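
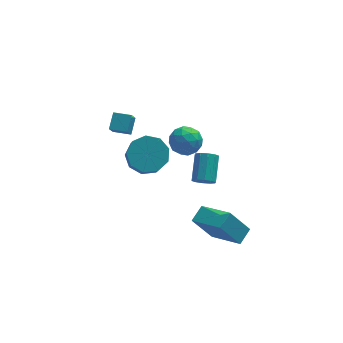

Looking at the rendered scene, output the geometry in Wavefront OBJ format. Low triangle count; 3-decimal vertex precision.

v 0.702 0.175 -0.955
v 1.578 -0.227 -1.259
v 1.553 -1.076 -0.21
v 0.678 -0.675 0.095
v 1.697 0.301 -0.829
v 1.672 -0.548 0.22
v 1.35 0.769 -0.458
v 1.325 -0.08 0.591
v 0.701 0.96 -0.319
v 0.676 0.111 0.73
v 0.052 0.783 -0.478
v 0.027 -0.067 0.571
v -0.292 0.321 -0.86
v -0.317 -0.528 0.19
v -0.171 -0.209 -1.286
v -0.196 -1.058 -0.237
v 0.359 -0.56 -1.557
v 0.334 -1.409 -0.508
v 1.049 -0.567 -1.546
v 1.025 -1.416 -0.497
v 3.147 -1.487 -1.647
v 3.687 -1.497 -1.861
v 4.032 -0.323 -1.046
v 3.493 -0.313 -0.833
v 3.487 -1.29 -2.075
v 3.832 -0.116 -1.26
v 3.157 -1.158 -2.125
v 3.502 0.016 -1.31
v 2.824 -1.152 -1.993
v 3.169 0.022 -1.178
v 2.614 -1.273 -1.729
v 2.959 -0.1 -0.914
v 2.608 -1.477 -1.434
v 2.953 -0.303 -0.619
v 2.808 -1.684 -1.22
v 3.153 -0.51 -0.405
v 3.138 -1.816 -1.17
v 3.483 -0.642 -0.355
v 3.471 -1.822 -1.302
v 3.816 -0.648 -0.487
v 3.681 -1.7 -1.566
v 4.026 -0.527 -0.751
v -1.079 -0.419 2.065
v -0.782 0.272 2.594
v -0.859 0.013 1.378
v -0.561 0.704 1.908
v -0.279 -0.784 2.092
v 0.019 -0.093 2.622
v -0.058 -0.352 1.406
v 0.239 0.339 1.935
v 2.602 2.646 -2.07
v 3.081 2.162 -2.616
v 2.619 1.598 -1.124
v 3.098 1.114 -1.67
v 3.445 1.821 -1.295
v 3.435 2.469 -1.88
v 2.265 1.291 -1.86
v 2.255 1.939 -2.445
v 2.873 1.324 -2.486
v 3.602 1.652 -2.136
v 2.098 2.108 -1.604
v 2.827 2.436 -1.254
v 2.84 2.496 -2.426
v 2.86 1.264 -1.314
v 3.064 1.68 -1.094
v 3.346 1.395 -1.414
v 3.048 2.677 -1.993
v 3.329 2.392 -2.314
v 3.544 2.192 -1.538
v 2.371 1.368 -1.426
v 2.652 1.083 -1.747
v 2.354 2.365 -2.326
v 2.636 2.08 -2.646
v 2.156 1.568 -2.202
v 2.999 1.719 -2.67
v 3.009 1.103 -2.114
v 2.52 1.207 -2.226
v 2.513 1.588 -2.57
v 3.428 1.912 -2.465
v 3.438 1.296 -1.909
v 3.642 1.711 -1.688
v 3.636 2.092 -2.032
v 3.306 1.419 -2.389
v 2.262 2.464 -1.831
v 2.272 1.848 -1.275
v 2.064 1.668 -1.708
v 2.058 2.049 -2.052
v 2.691 2.657 -1.626
v 2.701 2.041 -1.07
v 3.187 2.172 -1.17
v 3.18 2.553 -1.514
v 2.394 2.341 -1.351
v 2.464 -2.285 -3.805
v 3.552 -3.675 -2.999
v 3.04 -1.63 -3.452
v 4.127 -3.02 -2.646
v 3.413 -2.36 -5.214
v 4.5 -3.75 -4.408
v 3.988 -1.705 -4.861
v 5.076 -3.095 -4.055
f 2 1 5
f 2 5 3
f 3 5 6
f 3 6 4
f 5 1 7
f 5 7 6
f 6 7 8
f 6 8 4
f 7 1 9
f 7 9 8
f 8 9 10
f 8 10 4
f 9 1 11
f 9 11 10
f 10 11 12
f 10 12 4
f 11 1 13
f 11 13 12
f 12 13 14
f 12 14 4
f 13 1 15
f 13 15 14
f 14 15 16
f 14 16 4
f 15 1 17
f 15 17 16
f 16 17 18
f 16 18 4
f 17 1 19
f 17 19 18
f 18 19 20
f 18 20 4
f 19 1 2
f 19 2 20
f 20 2 3
f 20 3 4
f 22 21 25
f 22 25 23
f 23 25 26
f 23 26 24
f 25 21 27
f 25 27 26
f 26 27 28
f 26 28 24
f 27 21 29
f 27 29 28
f 28 29 30
f 28 30 24
f 29 21 31
f 29 31 30
f 30 31 32
f 30 32 24
f 31 21 33
f 31 33 32
f 32 33 34
f 32 34 24
f 33 21 35
f 33 35 34
f 34 35 36
f 34 36 24
f 35 21 37
f 35 37 36
f 36 37 38
f 36 38 24
f 37 21 39
f 37 39 38
f 38 39 40
f 38 40 24
f 39 21 41
f 39 41 40
f 40 41 42
f 40 42 24
f 41 21 22
f 41 22 42
f 42 22 23
f 42 23 24
f 44 46 43
f 47 44 43
f 43 46 45
f 45 47 43
f 44 50 46
f 48 44 47
f 48 50 44
f 46 50 45
f 49 47 45
f 45 50 49
f 49 48 47
f 50 48 49
f 51 88 67
f 88 62 91
f 67 91 56
f 88 91 67
f 51 67 63
f 67 56 68
f 63 68 52
f 67 68 63
f 51 63 72
f 63 52 73
f 72 73 58
f 63 73 72
f 51 72 84
f 72 58 87
f 84 87 61
f 72 87 84
f 51 84 88
f 84 61 92
f 88 92 62
f 84 92 88
f 52 68 79
f 68 56 82
f 79 82 60
f 68 82 79
f 56 91 69
f 91 62 90
f 69 90 55
f 91 90 69
f 62 92 89
f 92 61 85
f 89 85 53
f 92 85 89
f 61 87 86
f 87 58 74
f 86 74 57
f 87 74 86
f 58 73 78
f 73 52 75
f 78 75 59
f 73 75 78
f 54 80 66
f 80 60 81
f 66 81 55
f 80 81 66
f 54 66 64
f 66 55 65
f 64 65 53
f 66 65 64
f 54 64 71
f 64 53 70
f 71 70 57
f 64 70 71
f 54 71 76
f 71 57 77
f 76 77 59
f 71 77 76
f 54 76 80
f 76 59 83
f 80 83 60
f 76 83 80
f 55 81 69
f 81 60 82
f 69 82 56
f 81 82 69
f 53 65 89
f 65 55 90
f 89 90 62
f 65 90 89
f 57 70 86
f 70 53 85
f 86 85 61
f 70 85 86
f 59 77 78
f 77 57 74
f 78 74 58
f 77 74 78
f 60 83 79
f 83 59 75
f 79 75 52
f 83 75 79
f 94 96 93
f 97 94 93
f 93 96 95
f 95 97 93
f 94 100 96
f 98 94 97
f 98 100 94
f 96 100 95
f 99 97 95
f 95 100 99
f 99 98 97
f 100 98 99



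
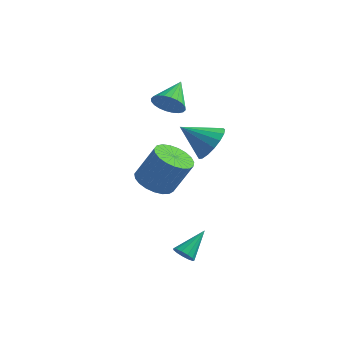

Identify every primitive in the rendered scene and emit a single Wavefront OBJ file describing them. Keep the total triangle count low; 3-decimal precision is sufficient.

v -2.468 1.112 -3.391
v -1.797 0.418 -3.613
v -0.962 0.695 -1.951
v -1.632 1.388 -1.729
v -1.619 0.76 -3.759
v -0.784 1.036 -2.097
v -1.587 1.162 -3.841
v -0.752 1.438 -2.18
v -1.708 1.555 -3.846
v -0.873 1.831 -2.184
v -1.961 1.872 -3.772
v -1.125 2.148 -2.11
v -2.3 2.057 -3.632
v -1.465 2.334 -1.97
v -2.669 2.079 -3.45
v -1.834 2.356 -1.789
v -3.003 1.934 -3.258
v -2.168 2.21 -1.597
v -3.244 1.646 -3.089
v -2.409 1.923 -1.428
v -3.351 1.267 -2.972
v -2.516 1.543 -1.311
v -3.305 0.86 -2.928
v -2.47 1.136 -1.266
v -3.115 0.497 -2.963
v -2.28 0.773 -1.302
v -2.812 0.24 -3.073
v -1.977 0.516 -1.411
v -2.45 0.134 -3.237
v -1.615 0.41 -1.576
v -2.091 0.197 -3.428
v -1.256 0.473 -1.767
v -1.974 1.542 1.406
v -1.429 1.244 1.926
v -1.926 2.898 2.134
v -1.241 1.359 1.699
v -1.166 1.501 1.427
v -1.213 1.65 1.152
v -1.376 1.783 0.916
v -1.63 1.879 0.755
v -1.937 1.923 0.693
v -2.249 1.909 0.739
v -2.52 1.84 0.887
v -2.707 1.725 1.114
v -2.783 1.582 1.386
v -2.736 1.433 1.66
v -2.573 1.301 1.896
v -2.318 1.205 2.058
v -2.012 1.16 2.12
v -1.699 1.174 2.074
v 0.909 -3.871 -4.067
v 1.384 -4.099 -4.009
v 1.371 -2.689 -3.213
v 1.402 -3.929 -4.253
v 1.264 -3.741 -4.439
v 1.013 -3.594 -4.507
v 0.729 -3.535 -4.435
v 0.502 -3.583 -4.246
v 0.405 -3.722 -4.001
v 0.468 -3.909 -3.776
v 0.671 -4.084 -3.644
v 0.95 -4.191 -3.647
v 1.216 -4.197 -3.782
v 1.338 -1.872 1.576
v 1.781 -1.519 2.326
v 0.082 -2.228 2.484
v 1.558 -1.167 2.156
v 1.285 -0.976 1.854
v 1.024 -0.99 1.488
v 0.835 -1.207 1.142
v 0.761 -1.576 0.895
v 0.819 -2.013 0.804
v 0.996 -2.417 0.89
v 1.251 -2.697 1.133
v 1.526 -2.788 1.478
v 1.758 -2.669 1.845
v 1.893 -2.368 2.15
v 1.902 -1.953 2.323
f 2 1 5
f 2 5 3
f 3 5 6
f 3 6 4
f 5 1 7
f 5 7 6
f 6 7 8
f 6 8 4
f 7 1 9
f 7 9 8
f 8 9 10
f 8 10 4
f 9 1 11
f 9 11 10
f 10 11 12
f 10 12 4
f 11 1 13
f 11 13 12
f 12 13 14
f 12 14 4
f 13 1 15
f 13 15 14
f 14 15 16
f 14 16 4
f 15 1 17
f 15 17 16
f 16 17 18
f 16 18 4
f 17 1 19
f 17 19 18
f 18 19 20
f 18 20 4
f 19 1 21
f 19 21 20
f 20 21 22
f 20 22 4
f 21 1 23
f 21 23 22
f 22 23 24
f 22 24 4
f 23 1 25
f 23 25 24
f 24 25 26
f 24 26 4
f 25 1 27
f 25 27 26
f 26 27 28
f 26 28 4
f 27 1 29
f 27 29 28
f 28 29 30
f 28 30 4
f 29 1 31
f 29 31 30
f 30 31 32
f 30 32 4
f 31 1 2
f 31 2 32
f 32 2 3
f 32 3 4
f 34 33 36
f 34 36 35
f 36 33 37
f 36 37 35
f 37 33 38
f 37 38 35
f 38 33 39
f 38 39 35
f 39 33 40
f 39 40 35
f 40 33 41
f 40 41 35
f 41 33 42
f 41 42 35
f 42 33 43
f 42 43 35
f 43 33 44
f 43 44 35
f 44 33 45
f 44 45 35
f 45 33 46
f 45 46 35
f 46 33 47
f 46 47 35
f 47 33 48
f 47 48 35
f 48 33 49
f 48 49 35
f 49 33 50
f 49 50 35
f 50 33 34
f 50 34 35
f 52 51 54
f 52 54 53
f 54 51 55
f 54 55 53
f 55 51 56
f 55 56 53
f 56 51 57
f 56 57 53
f 57 51 58
f 57 58 53
f 58 51 59
f 58 59 53
f 59 51 60
f 59 60 53
f 60 51 61
f 60 61 53
f 61 51 62
f 61 62 53
f 62 51 63
f 62 63 53
f 63 51 52
f 63 52 53
f 65 64 67
f 65 67 66
f 67 64 68
f 67 68 66
f 68 64 69
f 68 69 66
f 69 64 70
f 69 70 66
f 70 64 71
f 70 71 66
f 71 64 72
f 71 72 66
f 72 64 73
f 72 73 66
f 73 64 74
f 73 74 66
f 74 64 75
f 74 75 66
f 75 64 76
f 75 76 66
f 76 64 77
f 76 77 66
f 77 64 78
f 77 78 66
f 78 64 65
f 78 65 66



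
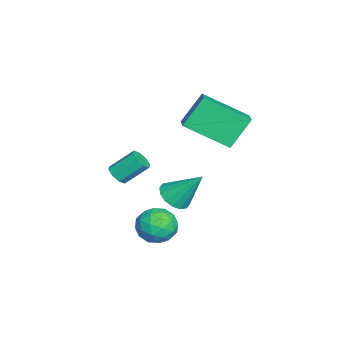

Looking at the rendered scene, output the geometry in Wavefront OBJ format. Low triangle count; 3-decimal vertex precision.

v -2.597 1.352 2.33
v -2.688 -0.501 3.395
v -1.519 1.525 2.723
v -1.61 -0.329 3.788
v -2.01 0.589 1.052
v -2.101 -1.265 2.117
v -0.932 0.761 1.445
v -1.023 -1.092 2.51
v 2.89 -0.861 -0.466
v 3.264 -1.462 0.027
v 2.396 -1.858 -1.307
v 2.77 -2.459 -0.814
v 2.099 -2.009 -0.511
v 2.405 -1.393 0.008
v 3.255 -1.927 -1.288
v 3.561 -1.311 -0.769
v 3.49 -2.121 -0.482
v 2.775 -2.172 -0.001
v 2.885 -1.148 -1.279
v 2.17 -1.199 -0.798
v 3.121 -1.074 -0.146
v 2.539 -2.246 -1.134
v 2.145 -1.982 -0.956
v 2.365 -2.335 -0.667
v 2.615 -1.033 -0.156
v 2.835 -1.387 0.133
v 2.151 -1.708 -0.183
v 2.825 -1.933 -1.413
v 3.045 -2.287 -1.124
v 3.295 -0.985 -0.613
v 3.515 -1.338 -0.324
v 3.509 -1.612 -1.097
v 3.473 -1.814 -0.155
v 3.182 -2.4 -0.649
v 3.468 -2.088 -0.928
v 3.647 -1.725 -0.623
v 3.053 -1.844 0.127
v 2.763 -2.43 -0.367
v 2.368 -2.166 -0.189
v 2.548 -1.804 0.116
v 3.186 -2.231 -0.172
v 2.897 -0.89 -0.913
v 2.607 -1.476 -1.407
v 3.112 -1.516 -1.396
v 3.292 -1.154 -1.091
v 2.478 -0.92 -0.631
v 2.187 -1.506 -1.125
v 2.013 -1.595 -0.657
v 2.192 -1.232 -0.352
v 2.474 -1.089 -1.108
v -0.404 -1.329 -1.083
v 0.021 -1.842 -0.738
v -0.156 -0.231 0.243
v 0.268 -1.636 -0.955
v 0.336 -1.348 -1.206
v 0.205 -1.054 -1.425
v -0.089 -0.835 -1.551
v -0.468 -0.748 -1.553
v -0.829 -0.816 -1.428
v -1.076 -1.022 -1.212
v -1.144 -1.311 -0.96
v -1.013 -1.604 -0.742
v -0.719 -1.823 -0.615
v -0.341 -1.911 -0.614
v -0.441 -3.566 -0.062
v 0 -3.686 0.164
v -0.179 -2.755 1.009
v -0.619 -2.634 0.782
v 0.045 -3.421 -0.119
v -0.134 -2.49 0.726
v -0.194 -3.241 -0.369
v -0.373 -2.309 0.476
v -0.578 -3.251 -0.439
v -0.757 -2.319 0.405
v -0.881 -3.445 -0.289
v -1.06 -2.514 0.556
v -0.926 -3.71 -0.006
v -1.105 -2.779 0.839
v -0.687 -3.891 0.244
v -0.866 -2.959 1.089
v -0.303 -3.881 0.315
v -0.482 -2.949 1.159
f 2 4 1
f 5 2 1
f 1 4 3
f 3 5 1
f 2 8 4
f 6 2 5
f 6 8 2
f 4 8 3
f 7 5 3
f 3 8 7
f 7 6 5
f 8 6 7
f 9 46 25
f 46 20 49
f 25 49 14
f 46 49 25
f 9 25 21
f 25 14 26
f 21 26 10
f 25 26 21
f 9 21 30
f 21 10 31
f 30 31 16
f 21 31 30
f 9 30 42
f 30 16 45
f 42 45 19
f 30 45 42
f 9 42 46
f 42 19 50
f 46 50 20
f 42 50 46
f 10 26 37
f 26 14 40
f 37 40 18
f 26 40 37
f 14 49 27
f 49 20 48
f 27 48 13
f 49 48 27
f 20 50 47
f 50 19 43
f 47 43 11
f 50 43 47
f 19 45 44
f 45 16 32
f 44 32 15
f 45 32 44
f 16 31 36
f 31 10 33
f 36 33 17
f 31 33 36
f 12 38 24
f 38 18 39
f 24 39 13
f 38 39 24
f 12 24 22
f 24 13 23
f 22 23 11
f 24 23 22
f 12 22 29
f 22 11 28
f 29 28 15
f 22 28 29
f 12 29 34
f 29 15 35
f 34 35 17
f 29 35 34
f 12 34 38
f 34 17 41
f 38 41 18
f 34 41 38
f 13 39 27
f 39 18 40
f 27 40 14
f 39 40 27
f 11 23 47
f 23 13 48
f 47 48 20
f 23 48 47
f 15 28 44
f 28 11 43
f 44 43 19
f 28 43 44
f 17 35 36
f 35 15 32
f 36 32 16
f 35 32 36
f 18 41 37
f 41 17 33
f 37 33 10
f 41 33 37
f 52 51 54
f 52 54 53
f 54 51 55
f 54 55 53
f 55 51 56
f 55 56 53
f 56 51 57
f 56 57 53
f 57 51 58
f 57 58 53
f 58 51 59
f 58 59 53
f 59 51 60
f 59 60 53
f 60 51 61
f 60 61 53
f 61 51 62
f 61 62 53
f 62 51 63
f 62 63 53
f 63 51 64
f 63 64 53
f 64 51 52
f 64 52 53
f 66 65 69
f 66 69 67
f 67 69 70
f 67 70 68
f 69 65 71
f 69 71 70
f 70 71 72
f 70 72 68
f 71 65 73
f 71 73 72
f 72 73 74
f 72 74 68
f 73 65 75
f 73 75 74
f 74 75 76
f 74 76 68
f 75 65 77
f 75 77 76
f 76 77 78
f 76 78 68
f 77 65 79
f 77 79 78
f 78 79 80
f 78 80 68
f 79 65 81
f 79 81 80
f 80 81 82
f 80 82 68
f 81 65 66
f 81 66 82
f 82 66 67
f 82 67 68



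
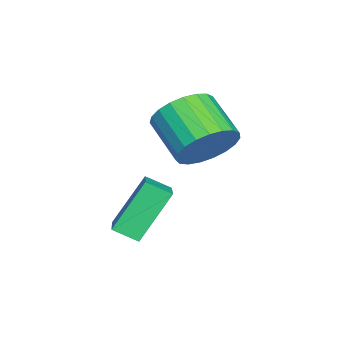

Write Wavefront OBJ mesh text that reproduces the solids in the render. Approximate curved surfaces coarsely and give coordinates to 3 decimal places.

v -1.664 -0.451 0.912
v -1.598 -1.219 1.315
v -0.288 -0.042 1.469
v -0.222 -0.81 1.873
v -0.818 -1.19 -0.633
v -0.752 -1.958 -0.229
v 0.558 -0.781 -0.075
v 0.624 -1.549 0.328
v -2.301 0.457 2.364
v -1.522 0.299 3.034
v -2.5 -0.735 3.927
v -3.279 -0.577 3.256
v -1.723 0.64 3.209
v -2.701 -0.394 4.101
v -2.024 0.949 3.237
v -3.002 -0.085 4.13
v -2.373 1.173 3.114
v -3.351 0.139 4.007
v -2.709 1.273 2.862
v -3.688 0.24 3.754
v -2.975 1.233 2.523
v -3.953 0.199 3.416
v -3.124 1.057 2.157
v -4.103 0.024 3.049
v -3.131 0.779 1.826
v -4.109 -0.255 2.719
v -2.994 0.444 1.589
v -3.973 -0.59 2.481
v -2.738 0.112 1.485
v -3.716 -0.922 2.378
v -2.406 -0.161 1.534
v -3.384 -1.195 2.426
v -2.055 -0.327 1.725
v -3.033 -1.36 2.618
v -1.747 -0.357 2.028
v -2.726 -1.391 2.92
v -1.535 -0.247 2.388
v -2.514 -1.28 3.281
v -1.456 -0.015 2.744
v -2.434 -1.048 3.637
f 2 4 1
f 5 2 1
f 1 4 3
f 3 5 1
f 2 8 4
f 6 2 5
f 6 8 2
f 4 8 3
f 7 5 3
f 3 8 7
f 7 6 5
f 8 6 7
f 10 9 13
f 10 13 11
f 11 13 14
f 11 14 12
f 13 9 15
f 13 15 14
f 14 15 16
f 14 16 12
f 15 9 17
f 15 17 16
f 16 17 18
f 16 18 12
f 17 9 19
f 17 19 18
f 18 19 20
f 18 20 12
f 19 9 21
f 19 21 20
f 20 21 22
f 20 22 12
f 21 9 23
f 21 23 22
f 22 23 24
f 22 24 12
f 23 9 25
f 23 25 24
f 24 25 26
f 24 26 12
f 25 9 27
f 25 27 26
f 26 27 28
f 26 28 12
f 27 9 29
f 27 29 28
f 28 29 30
f 28 30 12
f 29 9 31
f 29 31 30
f 30 31 32
f 30 32 12
f 31 9 33
f 31 33 32
f 32 33 34
f 32 34 12
f 33 9 35
f 33 35 34
f 34 35 36
f 34 36 12
f 35 9 37
f 35 37 36
f 36 37 38
f 36 38 12
f 37 9 39
f 37 39 38
f 38 39 40
f 38 40 12
f 39 9 10
f 39 10 40
f 40 10 11
f 40 11 12



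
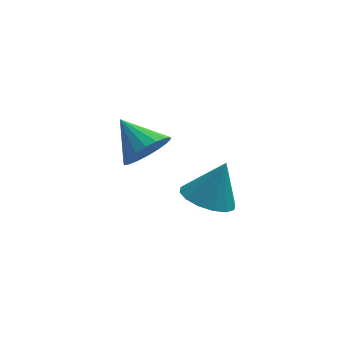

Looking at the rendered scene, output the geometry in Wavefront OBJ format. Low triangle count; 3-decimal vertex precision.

v 2.11 -2.129 2.572
v 2.833 -1.576 2.158
v 2.73 -1.791 4.108
v 2.443 -1.246 2.243
v 1.964 -1.152 2.416
v 1.524 -1.321 2.631
v 1.241 -1.705 2.83
v 1.191 -2.204 2.96
v 1.387 -2.682 2.987
v 1.776 -3.013 2.902
v 2.255 -3.106 2.729
v 2.695 -2.938 2.514
v 2.978 -2.553 2.315
v 3.029 -2.055 2.185
v 0.136 1.522 2.233
v 0.942 1.75 2.798
v -0.816 2.578 3.167
v 0.96 2.056 2.469
v 0.815 2.257 2.094
v 0.535 2.313 1.747
v 0.176 2.211 1.496
v -0.191 1.974 1.391
v -0.493 1.647 1.452
v -0.67 1.295 1.669
v -0.688 0.988 1.997
v -0.543 0.788 2.372
v -0.263 0.732 2.719
v 0.095 0.834 2.971
v 0.462 1.071 3.076
v 0.764 1.398 3.014
f 2 1 4
f 2 4 3
f 4 1 5
f 4 5 3
f 5 1 6
f 5 6 3
f 6 1 7
f 6 7 3
f 7 1 8
f 7 8 3
f 8 1 9
f 8 9 3
f 9 1 10
f 9 10 3
f 10 1 11
f 10 11 3
f 11 1 12
f 11 12 3
f 12 1 13
f 12 13 3
f 13 1 14
f 13 14 3
f 14 1 2
f 14 2 3
f 16 15 18
f 16 18 17
f 18 15 19
f 18 19 17
f 19 15 20
f 19 20 17
f 20 15 21
f 20 21 17
f 21 15 22
f 21 22 17
f 22 15 23
f 22 23 17
f 23 15 24
f 23 24 17
f 24 15 25
f 24 25 17
f 25 15 26
f 25 26 17
f 26 15 27
f 26 27 17
f 27 15 28
f 27 28 17
f 28 15 29
f 28 29 17
f 29 15 30
f 29 30 17
f 30 15 16
f 30 16 17



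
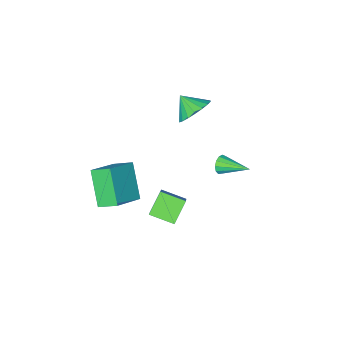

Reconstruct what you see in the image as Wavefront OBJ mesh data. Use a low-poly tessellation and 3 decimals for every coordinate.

v -0.715 2.001 2.076
v -0.416 1.996 2.55
v -1.405 3.419 2.524
v -0.241 2.149 2.336
v -0.217 2.255 2.04
v -0.35 2.28 1.755
v -0.599 2.216 1.572
v -0.885 2.084 1.549
v -1.117 1.926 1.693
v -1.221 1.791 1.959
v -1.164 1.723 2.262
v -0.965 1.743 2.506
v -0.686 1.845 2.613
v 1.764 -2.165 0.031
v 3.402 -1.685 0.91
v 2.234 -0.791 -1.595
v 3.872 -0.311 -0.716
v 2.348 -3.069 -0.564
v 3.986 -2.589 0.315
v 2.818 -1.695 -2.19
v 4.456 -1.215 -1.311
v -2.943 -3.494 0.542
v -2.49 -2.798 1.199
v -2.637 -4.426 1.318
v -2.935 -2.814 1.355
v -3.381 -2.966 1.35
v -3.741 -3.222 1.184
v -3.943 -3.532 0.892
v -3.947 -3.835 0.53
v -3.752 -4.07 0.17
v -3.397 -4.191 -0.115
v -2.952 -4.175 -0.271
v -2.505 -4.023 -0.265
v -2.145 -3.767 -0.1
v -1.943 -3.457 0.193
v -1.939 -3.154 0.554
v -2.134 -2.919 0.914
v 1.726 1.584 -1.658
v 0.762 1.152 -0.724
v 2.447 2.602 -0.445
v 1.482 2.17 0.489
v 2.538 0.57 -1.289
v 1.573 0.138 -0.355
v 3.258 1.588 -0.076
v 2.294 1.156 0.858
f 2 1 4
f 2 4 3
f 4 1 5
f 4 5 3
f 5 1 6
f 5 6 3
f 6 1 7
f 6 7 3
f 7 1 8
f 7 8 3
f 8 1 9
f 8 9 3
f 9 1 10
f 9 10 3
f 10 1 11
f 10 11 3
f 11 1 12
f 11 12 3
f 12 1 13
f 12 13 3
f 13 1 2
f 13 2 3
f 15 17 14
f 18 15 14
f 14 17 16
f 16 18 14
f 15 21 17
f 19 15 18
f 19 21 15
f 17 21 16
f 20 18 16
f 16 21 20
f 20 19 18
f 21 19 20
f 23 22 25
f 23 25 24
f 25 22 26
f 25 26 24
f 26 22 27
f 26 27 24
f 27 22 28
f 27 28 24
f 28 22 29
f 28 29 24
f 29 22 30
f 29 30 24
f 30 22 31
f 30 31 24
f 31 22 32
f 31 32 24
f 32 22 33
f 32 33 24
f 33 22 34
f 33 34 24
f 34 22 35
f 34 35 24
f 35 22 36
f 35 36 24
f 36 22 37
f 36 37 24
f 37 22 23
f 37 23 24
f 39 41 38
f 42 39 38
f 38 41 40
f 40 42 38
f 39 45 41
f 43 39 42
f 43 45 39
f 41 45 40
f 44 42 40
f 40 45 44
f 44 43 42
f 45 43 44



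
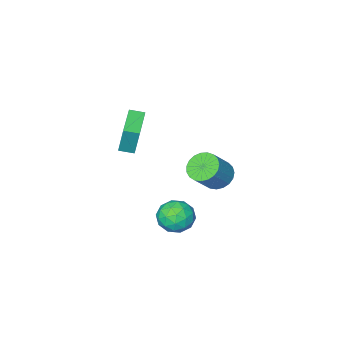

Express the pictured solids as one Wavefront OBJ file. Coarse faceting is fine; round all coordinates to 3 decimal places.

v 0.67 -4.594 1.779
v 0.618 -4.13 3.692
v 2.104 -3.042 1.441
v 2.052 -2.578 3.355
v 1.368 -5.202 1.945
v 1.316 -4.738 3.859
v 2.802 -3.65 1.608
v 2.75 -3.186 3.521
v 3.971 3.747 1.297
v 4.605 2.979 0.752
v 2.495 3.201 0.348
v 3.129 2.433 -0.197
v 2.904 2.303 0.909
v 3.816 2.64 1.495
v 3.284 3.54 -0.395
v 4.196 3.877 0.191
v 4.181 2.85 -0.293
v 3.945 2.086 0.512
v 3.155 4.094 0.588
v 2.919 3.33 1.393
v 4.418 3.411 1.108
v 2.682 2.769 -0.008
v 2.55 2.693 0.642
v 2.923 2.241 0.322
v 3.954 3.212 1.544
v 4.326 2.76 1.224
v 3.326 2.363 1.316
v 2.774 3.42 -0.124
v 3.146 2.968 -0.444
v 4.177 3.939 0.778
v 4.55 3.487 0.458
v 3.774 3.817 -0.216
v 4.541 2.884 0.173
v 3.673 2.563 -0.385
v 3.764 3.214 -0.501
v 4.301 3.412 -0.157
v 4.403 2.434 0.647
v 3.535 2.113 0.089
v 3.403 2.037 0.739
v 3.939 2.235 1.083
v 4.153 2.359 0.032
v 3.565 4.067 1.011
v 2.697 3.746 0.453
v 3.161 3.945 0.017
v 3.697 4.143 0.361
v 3.427 3.617 1.485
v 2.559 3.296 0.927
v 2.799 2.768 1.257
v 3.336 2.966 1.601
v 2.947 3.821 1.068
v -1.825 -0.423 -0.508
v -1.129 -1 -1.023
v 0.14 -0.735 0.393
v -0.555 -0.157 0.908
v -1.045 -0.603 -1.173
v 0.224 -0.338 0.243
v -1.096 -0.175 -1.208
v 0.173 0.09 0.208
v -1.273 0.21 -1.121
v -0.003 0.476 0.295
v -1.545 0.486 -0.929
v -0.275 0.751 0.487
v -1.865 0.605 -0.664
v -0.596 0.87 0.752
v -2.179 0.546 -0.372
v -0.909 0.811 1.044
v -2.431 0.319 -0.104
v -1.162 0.585 1.312
v -2.578 -0.035 0.095
v -1.309 0.23 1.511
v -2.595 -0.457 0.189
v -1.326 -0.192 1.605
v -2.479 -0.873 0.163
v -1.21 -0.607 1.579
v -2.25 -1.211 0.021
v -0.981 -0.945 1.437
v -1.947 -1.412 -0.213
v -0.678 -1.147 1.203
v -1.623 -1.443 -0.498
v -0.354 -1.178 0.918
v -1.334 -1.297 -0.784
v -0.065 -1.032 0.632
f 2 4 1
f 5 2 1
f 1 4 3
f 3 5 1
f 2 8 4
f 6 2 5
f 6 8 2
f 4 8 3
f 7 5 3
f 3 8 7
f 7 6 5
f 8 6 7
f 9 46 25
f 46 20 49
f 25 49 14
f 46 49 25
f 9 25 21
f 25 14 26
f 21 26 10
f 25 26 21
f 9 21 30
f 21 10 31
f 30 31 16
f 21 31 30
f 9 30 42
f 30 16 45
f 42 45 19
f 30 45 42
f 9 42 46
f 42 19 50
f 46 50 20
f 42 50 46
f 10 26 37
f 26 14 40
f 37 40 18
f 26 40 37
f 14 49 27
f 49 20 48
f 27 48 13
f 49 48 27
f 20 50 47
f 50 19 43
f 47 43 11
f 50 43 47
f 19 45 44
f 45 16 32
f 44 32 15
f 45 32 44
f 16 31 36
f 31 10 33
f 36 33 17
f 31 33 36
f 12 38 24
f 38 18 39
f 24 39 13
f 38 39 24
f 12 24 22
f 24 13 23
f 22 23 11
f 24 23 22
f 12 22 29
f 22 11 28
f 29 28 15
f 22 28 29
f 12 29 34
f 29 15 35
f 34 35 17
f 29 35 34
f 12 34 38
f 34 17 41
f 38 41 18
f 34 41 38
f 13 39 27
f 39 18 40
f 27 40 14
f 39 40 27
f 11 23 47
f 23 13 48
f 47 48 20
f 23 48 47
f 15 28 44
f 28 11 43
f 44 43 19
f 28 43 44
f 17 35 36
f 35 15 32
f 36 32 16
f 35 32 36
f 18 41 37
f 41 17 33
f 37 33 10
f 41 33 37
f 52 51 55
f 52 55 53
f 53 55 56
f 53 56 54
f 55 51 57
f 55 57 56
f 56 57 58
f 56 58 54
f 57 51 59
f 57 59 58
f 58 59 60
f 58 60 54
f 59 51 61
f 59 61 60
f 60 61 62
f 60 62 54
f 61 51 63
f 61 63 62
f 62 63 64
f 62 64 54
f 63 51 65
f 63 65 64
f 64 65 66
f 64 66 54
f 65 51 67
f 65 67 66
f 66 67 68
f 66 68 54
f 67 51 69
f 67 69 68
f 68 69 70
f 68 70 54
f 69 51 71
f 69 71 70
f 70 71 72
f 70 72 54
f 71 51 73
f 71 73 72
f 72 73 74
f 72 74 54
f 73 51 75
f 73 75 74
f 74 75 76
f 74 76 54
f 75 51 77
f 75 77 76
f 76 77 78
f 76 78 54
f 77 51 79
f 77 79 78
f 78 79 80
f 78 80 54
f 79 51 81
f 79 81 80
f 80 81 82
f 80 82 54
f 81 51 52
f 81 52 82
f 82 52 53
f 82 53 54



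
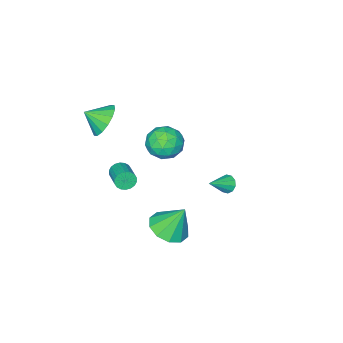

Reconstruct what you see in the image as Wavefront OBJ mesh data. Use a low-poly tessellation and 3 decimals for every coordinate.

v 2.811 -2.449 3.317
v 3.584 -2.052 2.909
v 3.449 -3.111 3.883
v 3.501 -1.782 3.318
v 3.234 -1.691 3.726
v 2.853 -1.802 4.025
v 2.461 -2.087 4.134
v 2.162 -2.469 4.024
v 2.038 -2.846 3.725
v 2.12 -3.116 3.316
v 2.388 -3.207 2.907
v 2.769 -3.096 2.609
v 3.161 -2.811 2.499
v 3.459 -2.429 2.609
v 3.353 2.472 -0.844
v 4.033 3.212 -0.947
v 2.927 3.068 0.624
v 3.492 3.413 -1.185
v 2.898 3.254 -1.293
v 2.478 2.797 -1.229
v 2.391 2.216 -1.019
v 2.672 1.733 -0.741
v 3.213 1.532 -0.503
v 3.807 1.69 -0.395
v 4.228 2.147 -0.458
v 4.314 2.728 -0.669
v -0.4 -1.644 0.389
v 0.134 -1.762 -0.459
v -1.554 -2.638 -0.201
v -1.02 -2.756 -1.049
v -0.683 -3.148 -0.182
v 0.03 -2.534 0.182
v -1.45 -1.866 -0.842
v -0.737 -1.252 -0.478
v -0.515 -1.899 -1.22
v -0.041 -2.691 -0.812
v -1.379 -1.709 0.152
v -0.905 -2.501 0.56
v -0.032 -1.616 0.017
v -1.388 -2.784 -0.677
v -1.191 -3.015 -0.167
v -0.876 -3.084 -0.666
v -0.093 -2.07 0.394
v 0.221 -2.139 -0.105
v -0.259 -2.954 0.058
v -1.641 -2.261 -0.555
v -1.327 -2.33 -1.054
v -0.544 -1.316 0.006
v -0.229 -1.385 -0.493
v -1.161 -1.446 -0.718
v -0.099 -1.765 -0.929
v -0.777 -2.349 -1.276
v -1.03 -1.827 -1.154
v -0.611 -1.466 -0.94
v 0.18 -2.231 -0.689
v -0.499 -2.815 -1.036
v -0.301 -3.046 -0.527
v 0.118 -2.685 -0.312
v -0.202 -2.312 -1.137
v -0.921 -1.585 0.376
v -1.6 -2.169 0.029
v -1.538 -1.715 -0.348
v -1.119 -1.354 -0.133
v -0.643 -2.051 0.616
v -1.321 -2.635 0.269
v -0.809 -2.934 0.28
v -0.39 -2.573 0.494
v -1.218 -2.088 0.477
v -2.625 0.143 -3.171
v -2.373 0.456 -3.533
v -1.475 0.057 -2.449
v -2.505 0.654 -3.3
v -2.682 0.658 -3.017
v -2.838 0.465 -2.793
v -2.912 0.149 -2.714
v -2.876 -0.169 -2.809
v -2.744 -0.367 -3.043
v -2.567 -0.371 -3.325
v -2.411 -0.178 -3.549
v -2.338 0.138 -3.628
v 2.803 -1.431 0.208
v 3.097 -1.431 -0.233
v 3.671 -0.389 0.151
v 3.377 -0.389 0.592
v 2.908 -1.304 -0.295
v 3.482 -0.262 0.088
v 2.699 -1.202 -0.258
v 3.273 -0.16 0.125
v 2.51 -1.146 -0.129
v 3.084 -0.104 0.255
v 2.379 -1.146 0.068
v 2.953 -0.104 0.451
v 2.332 -1.202 0.292
v 2.906 -0.16 0.675
v 2.379 -1.304 0.5
v 2.953 -0.262 0.883
v 2.509 -1.431 0.649
v 3.083 -0.389 1.033
v 2.698 -1.558 0.712
v 3.272 -0.516 1.095
v 2.907 -1.66 0.675
v 3.481 -0.618 1.058
v 3.096 -1.716 0.545
v 3.67 -0.674 0.929
v 3.227 -1.716 0.349
v 3.801 -0.674 0.732
v 3.274 -1.66 0.125
v 3.848 -0.618 0.508
v 3.227 -1.558 -0.083
v 3.801 -0.516 0.3
f 2 1 4
f 2 4 3
f 4 1 5
f 4 5 3
f 5 1 6
f 5 6 3
f 6 1 7
f 6 7 3
f 7 1 8
f 7 8 3
f 8 1 9
f 8 9 3
f 9 1 10
f 9 10 3
f 10 1 11
f 10 11 3
f 11 1 12
f 11 12 3
f 12 1 13
f 12 13 3
f 13 1 14
f 13 14 3
f 14 1 2
f 14 2 3
f 16 15 18
f 16 18 17
f 18 15 19
f 18 19 17
f 19 15 20
f 19 20 17
f 20 15 21
f 20 21 17
f 21 15 22
f 21 22 17
f 22 15 23
f 22 23 17
f 23 15 24
f 23 24 17
f 24 15 25
f 24 25 17
f 25 15 26
f 25 26 17
f 26 15 16
f 26 16 17
f 27 64 43
f 64 38 67
f 43 67 32
f 64 67 43
f 27 43 39
f 43 32 44
f 39 44 28
f 43 44 39
f 27 39 48
f 39 28 49
f 48 49 34
f 39 49 48
f 27 48 60
f 48 34 63
f 60 63 37
f 48 63 60
f 27 60 64
f 60 37 68
f 64 68 38
f 60 68 64
f 28 44 55
f 44 32 58
f 55 58 36
f 44 58 55
f 32 67 45
f 67 38 66
f 45 66 31
f 67 66 45
f 38 68 65
f 68 37 61
f 65 61 29
f 68 61 65
f 37 63 62
f 63 34 50
f 62 50 33
f 63 50 62
f 34 49 54
f 49 28 51
f 54 51 35
f 49 51 54
f 30 56 42
f 56 36 57
f 42 57 31
f 56 57 42
f 30 42 40
f 42 31 41
f 40 41 29
f 42 41 40
f 30 40 47
f 40 29 46
f 47 46 33
f 40 46 47
f 30 47 52
f 47 33 53
f 52 53 35
f 47 53 52
f 30 52 56
f 52 35 59
f 56 59 36
f 52 59 56
f 31 57 45
f 57 36 58
f 45 58 32
f 57 58 45
f 29 41 65
f 41 31 66
f 65 66 38
f 41 66 65
f 33 46 62
f 46 29 61
f 62 61 37
f 46 61 62
f 35 53 54
f 53 33 50
f 54 50 34
f 53 50 54
f 36 59 55
f 59 35 51
f 55 51 28
f 59 51 55
f 70 69 72
f 70 72 71
f 72 69 73
f 72 73 71
f 73 69 74
f 73 74 71
f 74 69 75
f 74 75 71
f 75 69 76
f 75 76 71
f 76 69 77
f 76 77 71
f 77 69 78
f 77 78 71
f 78 69 79
f 78 79 71
f 79 69 80
f 79 80 71
f 80 69 70
f 80 70 71
f 82 81 85
f 82 85 83
f 83 85 86
f 83 86 84
f 85 81 87
f 85 87 86
f 86 87 88
f 86 88 84
f 87 81 89
f 87 89 88
f 88 89 90
f 88 90 84
f 89 81 91
f 89 91 90
f 90 91 92
f 90 92 84
f 91 81 93
f 91 93 92
f 92 93 94
f 92 94 84
f 93 81 95
f 93 95 94
f 94 95 96
f 94 96 84
f 95 81 97
f 95 97 96
f 96 97 98
f 96 98 84
f 97 81 99
f 97 99 98
f 98 99 100
f 98 100 84
f 99 81 101
f 99 101 100
f 100 101 102
f 100 102 84
f 101 81 103
f 101 103 102
f 102 103 104
f 102 104 84
f 103 81 105
f 103 105 104
f 104 105 106
f 104 106 84
f 105 81 107
f 105 107 106
f 106 107 108
f 106 108 84
f 107 81 109
f 107 109 108
f 108 109 110
f 108 110 84
f 109 81 82
f 109 82 110
f 110 82 83
f 110 83 84



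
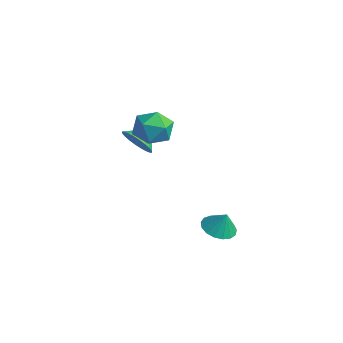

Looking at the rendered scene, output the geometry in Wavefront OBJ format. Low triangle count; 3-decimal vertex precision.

v -1.632 -2.684 1.436
v -0.964 -3.658 1.64
v -3.036 -3.802 0.7
v -2.368 -4.776 0.904
v -2.828 -4.161 1.825
v -1.96 -3.47 2.279
v -2.04 -3.99 0.061
v -1.172 -3.299 0.515
v -1.216 -4.465 0.79
v -1.702 -4.571 1.88
v -2.298 -2.889 0.46
v -2.784 -2.995 1.55
v 3.228 -3.338 -3.636
v 4.079 -3.708 -3.88
v 3.632 -3.142 -2.524
v 4.123 -3.261 -3.975
v 3.961 -2.831 -3.992
v 3.632 -2.517 -3.928
v 3.21 -2.392 -3.796
v 2.792 -2.483 -3.629
v 2.474 -2.77 -3.463
v 2.329 -3.187 -3.336
v 2.389 -3.639 -3.279
v 2.642 -4.022 -3.303
v 3.029 -4.248 -3.404
v 3.462 -4.266 -3.558
v 3.841 -4.071 -3.73
v -3.371 -3.809 -0.577
v -2.335 -3.732 -0.536
v -3.469 -2.831 0.037
v -2.416 -3.526 -0.876
v -2.643 -3.364 -1.171
v -2.98 -3.269 -1.375
v -3.377 -3.257 -1.458
v -3.773 -3.329 -1.407
v -4.108 -3.474 -1.23
v -4.331 -3.67 -0.953
v -4.407 -3.887 -0.619
v -4.326 -4.093 -0.278
v -4.099 -4.255 0.016
v -3.762 -4.35 0.221
v -3.365 -4.362 0.304
v -2.969 -4.29 0.253
v -2.634 -4.145 0.075
v -2.411 -3.949 -0.202
f 1 12 6
f 1 6 2
f 1 2 8
f 1 8 11
f 1 11 12
f 2 6 10
f 6 12 5
f 12 11 3
f 11 8 7
f 8 2 9
f 4 10 5
f 4 5 3
f 4 3 7
f 4 7 9
f 4 9 10
f 5 10 6
f 3 5 12
f 7 3 11
f 9 7 8
f 10 9 2
f 14 13 16
f 14 16 15
f 16 13 17
f 16 17 15
f 17 13 18
f 17 18 15
f 18 13 19
f 18 19 15
f 19 13 20
f 19 20 15
f 20 13 21
f 20 21 15
f 21 13 22
f 21 22 15
f 22 13 23
f 22 23 15
f 23 13 24
f 23 24 15
f 24 13 25
f 24 25 15
f 25 13 26
f 25 26 15
f 26 13 27
f 26 27 15
f 27 13 14
f 27 14 15
f 29 28 31
f 29 31 30
f 31 28 32
f 31 32 30
f 32 28 33
f 32 33 30
f 33 28 34
f 33 34 30
f 34 28 35
f 34 35 30
f 35 28 36
f 35 36 30
f 36 28 37
f 36 37 30
f 37 28 38
f 37 38 30
f 38 28 39
f 38 39 30
f 39 28 40
f 39 40 30
f 40 28 41
f 40 41 30
f 41 28 42
f 41 42 30
f 42 28 43
f 42 43 30
f 43 28 44
f 43 44 30
f 44 28 45
f 44 45 30
f 45 28 29
f 45 29 30



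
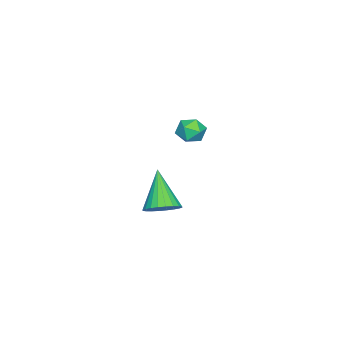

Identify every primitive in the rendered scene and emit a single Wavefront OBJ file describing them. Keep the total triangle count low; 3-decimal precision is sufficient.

v -1.969 2.006 -4.314
v -1.445 2.374 -3.771
v -3.111 1.314 -2.746
v -1.662 2.614 -3.823
v -1.926 2.762 -3.949
v -2.197 2.794 -4.132
v -2.432 2.707 -4.342
v -2.598 2.513 -4.548
v -2.667 2.242 -4.718
v -2.631 1.935 -4.827
v -2.493 1.639 -4.858
v -2.276 1.399 -4.806
v -2.013 1.251 -4.679
v -1.742 1.219 -4.497
v -1.506 1.306 -4.287
v -1.341 1.5 -4.081
v -1.271 1.771 -3.91
v -1.308 2.078 -3.802
v -1.398 3.778 0.912
v -0.82 4.143 0.906
v -1.02 3.197 1.774
v -0.442 3.562 1.768
v -1.031 3.857 1.953
v -1.264 4.216 1.42
v -0.576 3.124 1.26
v -0.809 3.483 0.727
v -0.312 3.739 1.12
v -0.593 4.192 1.548
v -1.247 3.148 1.132
v -1.528 3.601 1.56
f 2 1 4
f 2 4 3
f 4 1 5
f 4 5 3
f 5 1 6
f 5 6 3
f 6 1 7
f 6 7 3
f 7 1 8
f 7 8 3
f 8 1 9
f 8 9 3
f 9 1 10
f 9 10 3
f 10 1 11
f 10 11 3
f 11 1 12
f 11 12 3
f 12 1 13
f 12 13 3
f 13 1 14
f 13 14 3
f 14 1 15
f 14 15 3
f 15 1 16
f 15 16 3
f 16 1 17
f 16 17 3
f 17 1 18
f 17 18 3
f 18 1 2
f 18 2 3
f 19 30 24
f 19 24 20
f 19 20 26
f 19 26 29
f 19 29 30
f 20 24 28
f 24 30 23
f 30 29 21
f 29 26 25
f 26 20 27
f 22 28 23
f 22 23 21
f 22 21 25
f 22 25 27
f 22 27 28
f 23 28 24
f 21 23 30
f 25 21 29
f 27 25 26
f 28 27 20



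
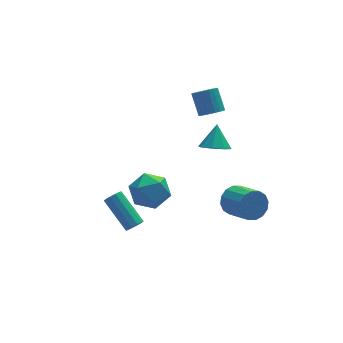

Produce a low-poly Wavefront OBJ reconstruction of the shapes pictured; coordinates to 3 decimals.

v -2.789 -2.645 -0.365
v -2.462 -2.788 -0
v -3.124 -1.217 1.209
v -3.451 -1.075 0.845
v -2.315 -2.581 -0.188
v -2.977 -1.011 1.022
v -2.349 -2.399 -0.443
v -3.011 -0.829 0.766
v -2.551 -2.311 -0.668
v -3.214 -0.741 0.541
v -2.844 -2.351 -0.777
v -3.507 -0.78 0.432
v -3.116 -2.503 -0.729
v -3.778 -0.932 0.48
v -3.263 -2.709 -0.542
v -3.925 -1.139 0.668
v -3.229 -2.891 -0.286
v -3.891 -1.321 0.923
v -3.026 -2.979 -0.061
v -3.689 -1.409 1.148
v -2.733 -2.94 0.048
v -3.396 -1.369 1.257
v 2.719 1.233 1.078
v 3.508 1.356 0.734
v 3.101 2.027 2.242
v 3.076 1.829 0.554
v 2.434 1.953 0.681
v 1.959 1.655 1.04
v 1.929 1.11 1.422
v 2.362 0.637 1.602
v 3.004 0.513 1.475
v 3.479 0.811 1.116
v -1.675 -0.882 1.455
v -0.863 -1.529 1.966
v -2.717 -2.411 1.174
v -1.905 -3.058 1.685
v -2.528 -2.311 2.311
v -1.884 -1.366 2.485
v -1.696 -2.574 0.655
v -1.052 -1.629 0.829
v -0.876 -2.575 1.471
v -1.39 -2.412 2.495
v -2.19 -1.528 0.645
v -2.704 -1.365 1.669
v 3.247 -0.481 -1.944
v 3.709 -0.016 -1.299
v 4.215 -1.474 -0.61
v 3.753 -1.939 -1.256
v 3.274 -0.081 -1.116
v 3.78 -1.539 -0.428
v 2.831 -0.253 -1.156
v 3.337 -1.711 -0.467
v 2.5 -0.486 -1.407
v 3.006 -1.944 -0.718
v 2.37 -0.718 -1.802
v 2.876 -2.176 -1.113
v 2.474 -0.886 -2.235
v 2.98 -2.344 -1.546
v 2.785 -0.946 -2.59
v 3.291 -2.404 -1.901
v 3.22 -0.881 -2.772
v 3.726 -2.339 -2.084
v 3.663 -0.709 -2.733
v 4.169 -2.167 -2.044
v 3.994 -0.476 -2.482
v 4.5 -1.934 -1.793
v 4.124 -0.244 -2.087
v 4.63 -1.702 -1.398
v 4.02 -0.076 -1.654
v 4.526 -1.534 -0.965
v 2.957 2.449 2.869
v 3.467 2.093 3.211
v 3.374 3.015 4.312
v 2.863 3.371 3.971
v 3.617 2.278 3.069
v 3.523 3.2 4.17
v 3.665 2.489 2.896
v 3.571 3.411 3.998
v 3.606 2.694 2.719
v 3.512 3.616 3.821
v 3.448 2.862 2.565
v 3.354 3.784 3.667
v 3.215 2.966 2.458
v 3.122 3.889 3.559
v 2.943 2.992 2.413
v 2.849 3.915 3.514
v 2.673 2.936 2.437
v 2.579 3.858 3.539
v 2.446 2.805 2.528
v 2.353 3.727 3.629
v 2.297 2.62 2.67
v 2.203 3.542 3.771
v 2.249 2.409 2.842
v 2.155 3.331 3.944
v 2.308 2.204 3.019
v 2.214 3.126 4.121
v 2.466 2.036 3.173
v 2.372 2.958 4.275
v 2.698 1.931 3.281
v 2.605 2.854 4.382
v 2.971 1.905 3.326
v 2.877 2.828 4.427
v 3.241 1.962 3.301
v 3.147 2.884 4.403
f 2 1 5
f 2 5 3
f 3 5 6
f 3 6 4
f 5 1 7
f 5 7 6
f 6 7 8
f 6 8 4
f 7 1 9
f 7 9 8
f 8 9 10
f 8 10 4
f 9 1 11
f 9 11 10
f 10 11 12
f 10 12 4
f 11 1 13
f 11 13 12
f 12 13 14
f 12 14 4
f 13 1 15
f 13 15 14
f 14 15 16
f 14 16 4
f 15 1 17
f 15 17 16
f 16 17 18
f 16 18 4
f 17 1 19
f 17 19 18
f 18 19 20
f 18 20 4
f 19 1 21
f 19 21 20
f 20 21 22
f 20 22 4
f 21 1 2
f 21 2 22
f 22 2 3
f 22 3 4
f 24 23 26
f 24 26 25
f 26 23 27
f 26 27 25
f 27 23 28
f 27 28 25
f 28 23 29
f 28 29 25
f 29 23 30
f 29 30 25
f 30 23 31
f 30 31 25
f 31 23 32
f 31 32 25
f 32 23 24
f 32 24 25
f 33 44 38
f 33 38 34
f 33 34 40
f 33 40 43
f 33 43 44
f 34 38 42
f 38 44 37
f 44 43 35
f 43 40 39
f 40 34 41
f 36 42 37
f 36 37 35
f 36 35 39
f 36 39 41
f 36 41 42
f 37 42 38
f 35 37 44
f 39 35 43
f 41 39 40
f 42 41 34
f 46 45 49
f 46 49 47
f 47 49 50
f 47 50 48
f 49 45 51
f 49 51 50
f 50 51 52
f 50 52 48
f 51 45 53
f 51 53 52
f 52 53 54
f 52 54 48
f 53 45 55
f 53 55 54
f 54 55 56
f 54 56 48
f 55 45 57
f 55 57 56
f 56 57 58
f 56 58 48
f 57 45 59
f 57 59 58
f 58 59 60
f 58 60 48
f 59 45 61
f 59 61 60
f 60 61 62
f 60 62 48
f 61 45 63
f 61 63 62
f 62 63 64
f 62 64 48
f 63 45 65
f 63 65 64
f 64 65 66
f 64 66 48
f 65 45 67
f 65 67 66
f 66 67 68
f 66 68 48
f 67 45 69
f 67 69 68
f 68 69 70
f 68 70 48
f 69 45 46
f 69 46 70
f 70 46 47
f 70 47 48
f 72 71 75
f 72 75 73
f 73 75 76
f 73 76 74
f 75 71 77
f 75 77 76
f 76 77 78
f 76 78 74
f 77 71 79
f 77 79 78
f 78 79 80
f 78 80 74
f 79 71 81
f 79 81 80
f 80 81 82
f 80 82 74
f 81 71 83
f 81 83 82
f 82 83 84
f 82 84 74
f 83 71 85
f 83 85 84
f 84 85 86
f 84 86 74
f 85 71 87
f 85 87 86
f 86 87 88
f 86 88 74
f 87 71 89
f 87 89 88
f 88 89 90
f 88 90 74
f 89 71 91
f 89 91 90
f 90 91 92
f 90 92 74
f 91 71 93
f 91 93 92
f 92 93 94
f 92 94 74
f 93 71 95
f 93 95 94
f 94 95 96
f 94 96 74
f 95 71 97
f 95 97 96
f 96 97 98
f 96 98 74
f 97 71 99
f 97 99 98
f 98 99 100
f 98 100 74
f 99 71 101
f 99 101 100
f 100 101 102
f 100 102 74
f 101 71 103
f 101 103 102
f 102 103 104
f 102 104 74
f 103 71 72
f 103 72 104
f 104 72 73
f 104 73 74



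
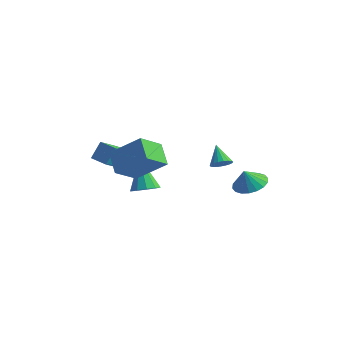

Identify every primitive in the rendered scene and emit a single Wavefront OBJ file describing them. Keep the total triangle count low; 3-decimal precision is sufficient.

v -1.764 -0.88 1.874
v -2.082 -2.253 2.86
v -0.194 -0.298 3.191
v -0.512 -1.671 4.177
v -0.808 -1.669 1.083
v -1.126 -3.042 2.069
v 0.762 -1.087 2.4
v 0.444 -2.46 3.386
v -4.427 0.726 -0.085
v -4.574 -0.571 0.823
v -4.294 1.388 0.882
v -4.441 0.092 1.79
v -3.319 0.568 -0.13
v -3.466 -0.728 0.778
v -3.186 1.231 0.837
v -3.333 -0.066 1.745
v 3.719 -0.598 3.193
v 4.024 -0.877 3.628
v 3.001 -0.022 4.067
v 4.163 -0.652 3.593
v 4.214 -0.416 3.48
v 4.167 -0.216 3.309
v 4.031 -0.092 3.115
v 3.834 -0.068 2.937
v 3.614 -0.149 2.81
v 3.415 -0.319 2.758
v 3.276 -0.545 2.793
v 3.225 -0.781 2.907
v 3.272 -0.981 3.077
v 3.408 -1.105 3.271
v 3.605 -1.129 3.449
v 3.825 -1.048 3.577
v -2.577 1.549 -1.981
v -2.148 2.279 -2.063
v -3.523 2.311 -0.159
v -2.604 2.328 -2.321
v -3.049 2.08 -2.448
v -3.313 1.629 -2.397
v -3.297 1.148 -2.187
v -3.005 0.82 -1.899
v -2.549 0.771 -1.641
v -2.104 1.019 -1.514
v -1.84 1.47 -1.565
v -1.856 1.951 -1.775
v 2.476 4.088 -1.001
v 3.203 4.701 -0.66
v 2.264 3.772 0.021
v 2.839 4.964 -0.654
v 2.403 5.055 -0.716
v 1.982 4.953 -0.835
v 1.658 4.681 -0.987
v 1.496 4.291 -1.141
v 1.529 3.861 -1.268
v 1.749 3.476 -1.341
v 2.113 3.212 -1.348
v 2.549 3.122 -1.285
v 2.97 3.223 -1.166
v 3.294 3.496 -1.015
v 3.455 3.886 -0.86
v 3.423 4.316 -0.734
f 2 4 1
f 5 2 1
f 1 4 3
f 3 5 1
f 2 8 4
f 6 2 5
f 6 8 2
f 4 8 3
f 7 5 3
f 3 8 7
f 7 6 5
f 8 6 7
f 10 12 9
f 13 10 9
f 9 12 11
f 11 13 9
f 10 16 12
f 14 10 13
f 14 16 10
f 12 16 11
f 15 13 11
f 11 16 15
f 15 14 13
f 16 14 15
f 18 17 20
f 18 20 19
f 20 17 21
f 20 21 19
f 21 17 22
f 21 22 19
f 22 17 23
f 22 23 19
f 23 17 24
f 23 24 19
f 24 17 25
f 24 25 19
f 25 17 26
f 25 26 19
f 26 17 27
f 26 27 19
f 27 17 28
f 27 28 19
f 28 17 29
f 28 29 19
f 29 17 30
f 29 30 19
f 30 17 31
f 30 31 19
f 31 17 32
f 31 32 19
f 32 17 18
f 32 18 19
f 34 33 36
f 34 36 35
f 36 33 37
f 36 37 35
f 37 33 38
f 37 38 35
f 38 33 39
f 38 39 35
f 39 33 40
f 39 40 35
f 40 33 41
f 40 41 35
f 41 33 42
f 41 42 35
f 42 33 43
f 42 43 35
f 43 33 44
f 43 44 35
f 44 33 34
f 44 34 35
f 46 45 48
f 46 48 47
f 48 45 49
f 48 49 47
f 49 45 50
f 49 50 47
f 50 45 51
f 50 51 47
f 51 45 52
f 51 52 47
f 52 45 53
f 52 53 47
f 53 45 54
f 53 54 47
f 54 45 55
f 54 55 47
f 55 45 56
f 55 56 47
f 56 45 57
f 56 57 47
f 57 45 58
f 57 58 47
f 58 45 59
f 58 59 47
f 59 45 60
f 59 60 47
f 60 45 46
f 60 46 47



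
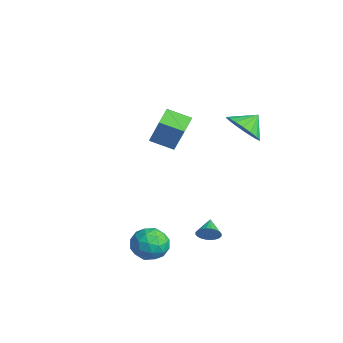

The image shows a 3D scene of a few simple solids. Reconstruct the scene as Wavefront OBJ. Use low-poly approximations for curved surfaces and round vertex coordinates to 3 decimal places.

v 0.796 3.562 2.197
v 1.593 3.198 2.811
v 0.644 4.418 2.903
v 1.818 3.488 2.507
v 1.839 3.792 2.142
v 1.655 4.051 1.787
v 1.3 4.213 1.514
v 0.845 4.246 1.376
v 0.381 4.143 1.401
v -0.001 3.925 1.584
v -0.225 3.635 1.888
v -0.247 3.331 2.253
v -0.062 3.072 2.607
v 0.292 2.91 2.881
v 0.747 2.877 3.018
v 1.211 2.98 2.994
v 1.687 1.458 -4.118
v 2.051 1.692 -3.66
v 0.853 1.902 -3.682
v 2.06 1.873 -3.826
v 2.013 1.99 -4.037
v 1.916 2.027 -4.26
v 1.784 1.977 -4.461
v 1.637 1.848 -4.61
v 1.498 1.659 -4.684
v 1.388 1.44 -4.672
v 1.323 1.223 -4.575
v 1.313 1.043 -4.409
v 1.36 0.925 -4.198
v 1.457 0.888 -3.975
v 1.589 0.939 -3.774
v 1.736 1.068 -3.625
v 1.875 1.256 -3.551
v 1.986 1.476 -3.563
v 1.724 -0.977 -4.363
v 2.286 -0.782 -3.56
v 1.814 -2.558 -4.04
v 2.376 -2.363 -3.237
v 1.411 -2.104 -3.247
v 1.356 -1.127 -3.446
v 2.744 -2.213 -4.154
v 2.689 -1.236 -4.353
v 2.917 -1.546 -3.431
v 2.092 -1.478 -2.871
v 2.008 -1.862 -4.729
v 1.183 -1.794 -4.169
v 1.997 -0.741 -3.99
v 2.103 -2.599 -3.61
v 1.535 -2.447 -3.616
v 1.866 -2.332 -3.144
v 1.451 -0.943 -3.923
v 1.781 -0.828 -3.451
v 1.266 -1.606 -3.267
v 2.319 -2.512 -4.149
v 2.649 -2.397 -3.677
v 2.234 -1.008 -4.456
v 2.565 -0.893 -3.984
v 2.834 -1.734 -4.333
v 2.698 -1.075 -3.442
v 2.751 -2.004 -3.252
v 2.967 -1.916 -3.791
v 2.935 -1.342 -3.908
v 2.214 -1.035 -3.113
v 2.266 -1.964 -2.923
v 1.699 -1.812 -2.929
v 1.667 -1.238 -3.046
v 2.584 -1.484 -3.037
v 1.834 -1.376 -4.677
v 1.886 -2.305 -4.487
v 2.433 -2.102 -4.554
v 2.401 -1.528 -4.671
v 1.349 -1.336 -4.348
v 1.402 -2.265 -4.158
v 1.165 -1.998 -3.692
v 1.133 -1.424 -3.809
v 1.516 -1.856 -4.563
v -4.306 0.774 -0.707
v -5.101 1.502 -0.306
v -3.591 1.822 -1.195
v -4.386 2.551 -0.795
v -3.274 0.909 1.095
v -4.069 1.638 1.495
v -2.559 1.958 0.606
v -3.354 2.686 1.007
f 2 1 4
f 2 4 3
f 4 1 5
f 4 5 3
f 5 1 6
f 5 6 3
f 6 1 7
f 6 7 3
f 7 1 8
f 7 8 3
f 8 1 9
f 8 9 3
f 9 1 10
f 9 10 3
f 10 1 11
f 10 11 3
f 11 1 12
f 11 12 3
f 12 1 13
f 12 13 3
f 13 1 14
f 13 14 3
f 14 1 15
f 14 15 3
f 15 1 16
f 15 16 3
f 16 1 2
f 16 2 3
f 18 17 20
f 18 20 19
f 20 17 21
f 20 21 19
f 21 17 22
f 21 22 19
f 22 17 23
f 22 23 19
f 23 17 24
f 23 24 19
f 24 17 25
f 24 25 19
f 25 17 26
f 25 26 19
f 26 17 27
f 26 27 19
f 27 17 28
f 27 28 19
f 28 17 29
f 28 29 19
f 29 17 30
f 29 30 19
f 30 17 31
f 30 31 19
f 31 17 32
f 31 32 19
f 32 17 33
f 32 33 19
f 33 17 34
f 33 34 19
f 34 17 18
f 34 18 19
f 35 72 51
f 72 46 75
f 51 75 40
f 72 75 51
f 35 51 47
f 51 40 52
f 47 52 36
f 51 52 47
f 35 47 56
f 47 36 57
f 56 57 42
f 47 57 56
f 35 56 68
f 56 42 71
f 68 71 45
f 56 71 68
f 35 68 72
f 68 45 76
f 72 76 46
f 68 76 72
f 36 52 63
f 52 40 66
f 63 66 44
f 52 66 63
f 40 75 53
f 75 46 74
f 53 74 39
f 75 74 53
f 46 76 73
f 76 45 69
f 73 69 37
f 76 69 73
f 45 71 70
f 71 42 58
f 70 58 41
f 71 58 70
f 42 57 62
f 57 36 59
f 62 59 43
f 57 59 62
f 38 64 50
f 64 44 65
f 50 65 39
f 64 65 50
f 38 50 48
f 50 39 49
f 48 49 37
f 50 49 48
f 38 48 55
f 48 37 54
f 55 54 41
f 48 54 55
f 38 55 60
f 55 41 61
f 60 61 43
f 55 61 60
f 38 60 64
f 60 43 67
f 64 67 44
f 60 67 64
f 39 65 53
f 65 44 66
f 53 66 40
f 65 66 53
f 37 49 73
f 49 39 74
f 73 74 46
f 49 74 73
f 41 54 70
f 54 37 69
f 70 69 45
f 54 69 70
f 43 61 62
f 61 41 58
f 62 58 42
f 61 58 62
f 44 67 63
f 67 43 59
f 63 59 36
f 67 59 63
f 78 80 77
f 81 78 77
f 77 80 79
f 79 81 77
f 78 84 80
f 82 78 81
f 82 84 78
f 80 84 79
f 83 81 79
f 79 84 83
f 83 82 81
f 84 82 83



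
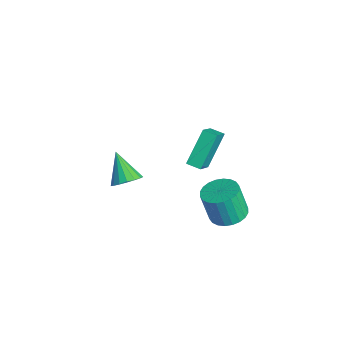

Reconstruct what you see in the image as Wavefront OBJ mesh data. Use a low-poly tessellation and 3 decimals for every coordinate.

v -2.142 -3.307 -4.047
v -1.537 -3.059 -3.414
v -3.518 -3.453 -2.673
v -1.709 -2.682 -3.547
v -1.981 -2.448 -3.794
v -2.289 -2.411 -4.099
v -2.564 -2.579 -4.393
v -2.742 -2.914 -4.607
v -2.782 -3.339 -4.692
v -2.676 -3.757 -4.63
v -2.447 -4.072 -4.434
v -2.149 -4.211 -4.15
v -1.848 -4.144 -3.841
v -1.615 -3.885 -3.58
v -1.503 -3.493 -3.426
v 4.097 0.044 -1.81
v 5.083 0.256 -1.602
v 4.79 -0.153 0.199
v 3.803 -0.364 -0.01
v 4.913 0.616 -1.548
v 4.619 0.207 0.253
v 4.618 0.889 -1.534
v 4.325 0.48 0.267
v 4.244 1.033 -1.562
v 3.951 0.624 0.239
v 3.848 1.027 -1.628
v 3.554 0.618 0.173
v 3.489 0.871 -1.722
v 3.196 0.462 0.079
v 3.223 0.59 -1.829
v 2.93 0.181 -0.028
v 3.09 0.225 -1.933
v 2.797 -0.184 -0.132
v 3.11 -0.167 -2.019
v 2.817 -0.576 -0.218
v 3.281 -0.527 -2.073
v 2.987 -0.936 -0.272
v 3.575 -0.8 -2.087
v 3.282 -1.209 -0.286
v 3.949 -0.944 -2.059
v 3.656 -1.353 -0.258
v 4.346 -0.938 -1.993
v 4.052 -1.347 -0.192
v 4.704 -0.782 -1.899
v 4.411 -1.191 -0.098
v 4.97 -0.501 -1.792
v 4.677 -0.91 0.009
v 5.103 -0.136 -1.688
v 4.81 -0.545 0.113
v 1.949 -1.052 0.925
v 3.065 -1.883 2.129
v 1.118 0.144 2.521
v 2.235 -0.687 3.725
v 2.505 -0.493 0.795
v 3.622 -1.324 1.999
v 1.675 0.703 2.391
v 2.791 -0.128 3.595
f 2 1 4
f 2 4 3
f 4 1 5
f 4 5 3
f 5 1 6
f 5 6 3
f 6 1 7
f 6 7 3
f 7 1 8
f 7 8 3
f 8 1 9
f 8 9 3
f 9 1 10
f 9 10 3
f 10 1 11
f 10 11 3
f 11 1 12
f 11 12 3
f 12 1 13
f 12 13 3
f 13 1 14
f 13 14 3
f 14 1 15
f 14 15 3
f 15 1 2
f 15 2 3
f 17 16 20
f 17 20 18
f 18 20 21
f 18 21 19
f 20 16 22
f 20 22 21
f 21 22 23
f 21 23 19
f 22 16 24
f 22 24 23
f 23 24 25
f 23 25 19
f 24 16 26
f 24 26 25
f 25 26 27
f 25 27 19
f 26 16 28
f 26 28 27
f 27 28 29
f 27 29 19
f 28 16 30
f 28 30 29
f 29 30 31
f 29 31 19
f 30 16 32
f 30 32 31
f 31 32 33
f 31 33 19
f 32 16 34
f 32 34 33
f 33 34 35
f 33 35 19
f 34 16 36
f 34 36 35
f 35 36 37
f 35 37 19
f 36 16 38
f 36 38 37
f 37 38 39
f 37 39 19
f 38 16 40
f 38 40 39
f 39 40 41
f 39 41 19
f 40 16 42
f 40 42 41
f 41 42 43
f 41 43 19
f 42 16 44
f 42 44 43
f 43 44 45
f 43 45 19
f 44 16 46
f 44 46 45
f 45 46 47
f 45 47 19
f 46 16 48
f 46 48 47
f 47 48 49
f 47 49 19
f 48 16 17
f 48 17 49
f 49 17 18
f 49 18 19
f 51 53 50
f 54 51 50
f 50 53 52
f 52 54 50
f 51 57 53
f 55 51 54
f 55 57 51
f 53 57 52
f 56 54 52
f 52 57 56
f 56 55 54
f 57 55 56



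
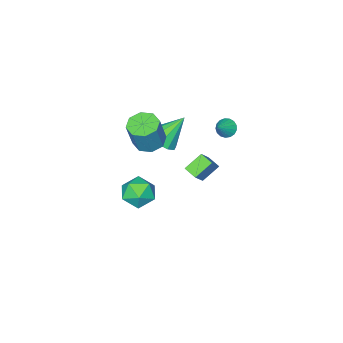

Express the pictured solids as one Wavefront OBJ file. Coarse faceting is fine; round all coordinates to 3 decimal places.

v -0.781 1.538 3.44
v -0.355 1.223 3.03
v 0.181 1.822 4.22
v -0.357 1.525 2.922
v -0.455 1.829 2.932
v -0.629 2.068 3.059
v -0.837 2.184 3.274
v -1.032 2.153 3.526
v -1.17 1.981 3.759
v -1.218 1.707 3.919
v -1.167 1.394 3.969
v -1.027 1.115 3.898
v -0.83 0.932 3.722
v -0.622 0.888 3.482
v -0.451 0.993 3.232
v 2.402 2.215 1.752
v 1.345 2.408 2.553
v 2.357 3.054 1.49
v 1.3 3.247 2.291
v 3.32 2.613 2.869
v 2.263 2.806 3.67
v 3.275 3.452 2.607
v 2.218 3.645 3.408
v 2.794 -2.146 -4.499
v 3.369 -2.948 -3.801
v 1.091 -2.652 -3.679
v 1.666 -3.454 -2.981
v 1.829 -2.27 -2.801
v 2.882 -1.957 -3.308
v 1.578 -3.643 -4.172
v 2.631 -3.33 -4.679
v 2.617 -3.873 -3.598
v 2.773 -3.025 -2.751
v 1.687 -2.575 -4.729
v 1.843 -1.727 -3.882
v 0.513 -2.66 0.403
v 1.301 -2.01 0.783
v -0.773 -2.08 2.077
v 0.918 -1.649 0.363
v 0.38 -1.674 -0.042
v -0.107 -2.076 -0.277
v -0.357 -2.701 -0.252
v -0.275 -3.311 0.023
v 0.109 -3.672 0.443
v 0.647 -3.647 0.848
v 1.134 -3.245 1.082
v 1.384 -2.62 1.058
v 2.822 -1.02 2.72
v 3.331 -0.212 2.457
v 3.987 0.007 4.397
v 3.478 -0.8 4.66
v 2.625 -0.05 2.677
v 3.28 0.169 4.618
v 2.034 -0.456 2.922
v 2.689 -0.237 4.863
v 1.905 -1.192 3.049
v 2.56 -0.973 4.99
v 2.313 -1.827 2.983
v 2.969 -1.608 4.923
v 3.02 -1.989 2.762
v 3.675 -1.77 4.703
v 3.611 -1.583 2.517
v 4.266 -1.364 4.458
v 3.74 -0.847 2.39
v 4.395 -0.628 4.331
f 2 1 4
f 2 4 3
f 4 1 5
f 4 5 3
f 5 1 6
f 5 6 3
f 6 1 7
f 6 7 3
f 7 1 8
f 7 8 3
f 8 1 9
f 8 9 3
f 9 1 10
f 9 10 3
f 10 1 11
f 10 11 3
f 11 1 12
f 11 12 3
f 12 1 13
f 12 13 3
f 13 1 14
f 13 14 3
f 14 1 15
f 14 15 3
f 15 1 2
f 15 2 3
f 17 19 16
f 20 17 16
f 16 19 18
f 18 20 16
f 17 23 19
f 21 17 20
f 21 23 17
f 19 23 18
f 22 20 18
f 18 23 22
f 22 21 20
f 23 21 22
f 24 35 29
f 24 29 25
f 24 25 31
f 24 31 34
f 24 34 35
f 25 29 33
f 29 35 28
f 35 34 26
f 34 31 30
f 31 25 32
f 27 33 28
f 27 28 26
f 27 26 30
f 27 30 32
f 27 32 33
f 28 33 29
f 26 28 35
f 30 26 34
f 32 30 31
f 33 32 25
f 37 36 39
f 37 39 38
f 39 36 40
f 39 40 38
f 40 36 41
f 40 41 38
f 41 36 42
f 41 42 38
f 42 36 43
f 42 43 38
f 43 36 44
f 43 44 38
f 44 36 45
f 44 45 38
f 45 36 46
f 45 46 38
f 46 36 47
f 46 47 38
f 47 36 37
f 47 37 38
f 49 48 52
f 49 52 50
f 50 52 53
f 50 53 51
f 52 48 54
f 52 54 53
f 53 54 55
f 53 55 51
f 54 48 56
f 54 56 55
f 55 56 57
f 55 57 51
f 56 48 58
f 56 58 57
f 57 58 59
f 57 59 51
f 58 48 60
f 58 60 59
f 59 60 61
f 59 61 51
f 60 48 62
f 60 62 61
f 61 62 63
f 61 63 51
f 62 48 64
f 62 64 63
f 63 64 65
f 63 65 51
f 64 48 49
f 64 49 65
f 65 49 50
f 65 50 51



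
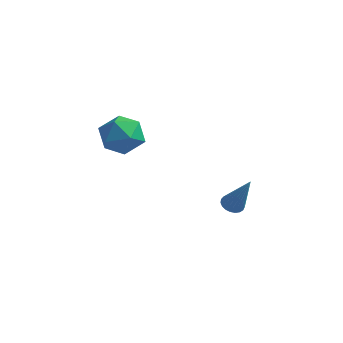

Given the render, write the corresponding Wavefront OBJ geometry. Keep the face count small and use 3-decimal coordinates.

v 0.432 -1.465 2.023
v 0.772 -2.011 2.774
v -0.312 -2.749 1.426
v 0.028 -3.295 2.177
v -0.652 -2.597 2.342
v -0.192 -1.804 2.711
v 0.652 -2.956 1.489
v 1.112 -2.163 1.858
v 0.908 -2.933 2.444
v 0.102 -2.711 2.97
v 0.358 -2.049 1.23
v -0.448 -1.827 1.756
v 3.127 1.324 -3.226
v 3.448 1.707 -3.33
v 3.993 1.076 -1.474
v 3.287 1.808 -3.236
v 3.099 1.826 -3.141
v 2.915 1.757 -3.06
v 2.768 1.613 -3.008
v 2.683 1.42 -2.993
v 2.675 1.209 -3.019
v 2.745 1.019 -3.081
v 2.881 0.881 -3.167
v 3.06 0.82 -3.264
v 3.25 0.846 -3.354
v 3.419 0.955 -3.423
v 3.537 1.127 -3.457
v 3.585 1.334 -3.451
v 3.553 1.539 -3.406
f 1 12 6
f 1 6 2
f 1 2 8
f 1 8 11
f 1 11 12
f 2 6 10
f 6 12 5
f 12 11 3
f 11 8 7
f 8 2 9
f 4 10 5
f 4 5 3
f 4 3 7
f 4 7 9
f 4 9 10
f 5 10 6
f 3 5 12
f 7 3 11
f 9 7 8
f 10 9 2
f 14 13 16
f 14 16 15
f 16 13 17
f 16 17 15
f 17 13 18
f 17 18 15
f 18 13 19
f 18 19 15
f 19 13 20
f 19 20 15
f 20 13 21
f 20 21 15
f 21 13 22
f 21 22 15
f 22 13 23
f 22 23 15
f 23 13 24
f 23 24 15
f 24 13 25
f 24 25 15
f 25 13 26
f 25 26 15
f 26 13 27
f 26 27 15
f 27 13 28
f 27 28 15
f 28 13 29
f 28 29 15
f 29 13 14
f 29 14 15



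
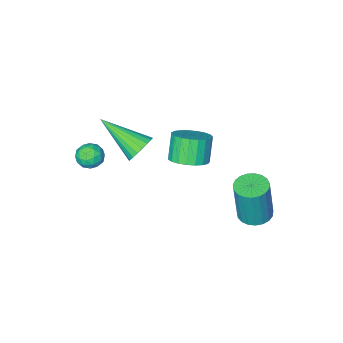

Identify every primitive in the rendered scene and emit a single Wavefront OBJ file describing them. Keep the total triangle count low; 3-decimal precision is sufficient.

v -2.294 3.912 -2.596
v -1.715 3.424 -2.662
v -1.447 3.459 -0.549
v -2.026 3.948 -0.484
v -1.569 3.703 -2.685
v -1.301 3.738 -0.572
v -1.548 4.018 -2.693
v -1.28 4.054 -0.58
v -1.656 4.315 -2.684
v -1.387 4.35 -0.571
v -1.874 4.542 -2.66
v -1.606 4.578 -0.547
v -2.165 4.661 -2.625
v -1.897 4.696 -0.513
v -2.478 4.65 -2.585
v -2.21 4.685 -0.473
v -2.76 4.511 -2.547
v -2.491 4.546 -0.435
v -2.961 4.269 -2.518
v -2.692 4.304 -0.405
v -3.046 3.965 -2.502
v -2.778 4.001 -0.389
v -3.002 3.652 -2.502
v -2.734 3.688 -0.389
v -2.835 3.384 -2.519
v -2.567 3.42 -0.406
v -2.575 3.208 -2.549
v -2.307 3.243 -0.436
v -2.266 3.153 -2.587
v -1.998 3.188 -0.474
v -1.962 3.229 -2.627
v -1.694 3.265 -0.514
v -0.613 1.427 -0.109
v 0.098 1.719 0.299
v -0.357 1.265 1.417
v -1.067 0.973 1.009
v -0.125 2.003 0.323
v -0.58 1.549 1.442
v -0.432 2.188 0.273
v -0.887 1.733 1.392
v -0.77 2.24 0.157
v -1.225 1.786 1.275
v -1.082 2.153 -0.005
v -1.537 1.698 1.113
v -1.312 1.939 -0.185
v -1.767 1.485 0.933
v -1.421 1.638 -0.353
v -1.876 1.183 0.766
v -1.39 1.3 -0.477
v -1.845 0.845 0.641
v -1.225 0.983 -0.539
v -1.68 0.529 0.579
v -0.954 0.744 -0.526
v -1.409 0.29 0.592
v -0.624 0.623 -0.441
v -1.079 0.168 0.678
v -0.292 0.641 -0.298
v -0.747 0.186 0.82
v -0.015 0.795 -0.123
v -0.47 0.34 0.995
v 0.158 1.058 0.054
v -0.297 0.603 1.173
v 0.198 1.385 0.204
v -0.257 0.931 1.322
v 3.162 0.467 0.757
v 3.591 0.306 1.221
v 2.809 -0.526 0.739
v 3.238 -0.687 1.203
v 2.735 -0.298 1.345
v 2.953 0.317 1.356
v 3.447 -0.537 0.604
v 3.665 0.078 0.615
v 3.767 -0.314 1.126
v 3.327 -0.166 1.584
v 3.073 -0.054 0.376
v 2.633 0.094 0.834
v 3.407 0.474 0.991
v 2.993 -0.694 0.969
v 2.697 -0.465 1.053
v 2.949 -0.56 1.325
v 3.033 0.48 1.07
v 3.285 0.386 1.343
v 2.782 0.03 1.415
v 3.115 -0.606 0.617
v 3.367 -0.7 0.89
v 3.451 0.34 0.635
v 3.703 0.245 0.907
v 3.618 -0.25 0.545
v 3.763 0.015 1.208
v 3.555 -0.569 1.197
v 3.678 -0.481 0.845
v 3.807 -0.12 0.852
v 3.504 0.102 1.477
v 3.297 -0.482 1.466
v 3.001 -0.253 1.55
v 3.129 0.108 1.556
v 3.608 -0.263 1.421
v 3.103 0.262 0.494
v 2.896 -0.322 0.483
v 3.271 -0.328 0.404
v 3.399 0.033 0.41
v 2.845 0.349 0.763
v 2.637 -0.235 0.752
v 2.593 -0.1 1.108
v 2.722 0.261 1.115
v 2.792 0.043 0.539
v 2.038 1.988 2.534
v 2.479 2.438 2.881
v 2.902 0.312 3.606
v 2.241 2.432 3.063
v 1.968 2.349 3.153
v 1.707 2.203 3.136
v 1.503 2.021 3.015
v 1.392 1.832 2.811
v 1.392 1.671 2.558
v 1.504 1.565 2.302
v 1.708 1.532 2.085
v 1.969 1.577 1.946
v 2.242 1.694 1.909
v 2.48 1.862 1.98
v 2.641 2.052 2.146
v 2.698 2.23 2.38
v 2.641 2.367 2.64
f 2 1 5
f 2 5 3
f 3 5 6
f 3 6 4
f 5 1 7
f 5 7 6
f 6 7 8
f 6 8 4
f 7 1 9
f 7 9 8
f 8 9 10
f 8 10 4
f 9 1 11
f 9 11 10
f 10 11 12
f 10 12 4
f 11 1 13
f 11 13 12
f 12 13 14
f 12 14 4
f 13 1 15
f 13 15 14
f 14 15 16
f 14 16 4
f 15 1 17
f 15 17 16
f 16 17 18
f 16 18 4
f 17 1 19
f 17 19 18
f 18 19 20
f 18 20 4
f 19 1 21
f 19 21 20
f 20 21 22
f 20 22 4
f 21 1 23
f 21 23 22
f 22 23 24
f 22 24 4
f 23 1 25
f 23 25 24
f 24 25 26
f 24 26 4
f 25 1 27
f 25 27 26
f 26 27 28
f 26 28 4
f 27 1 29
f 27 29 28
f 28 29 30
f 28 30 4
f 29 1 31
f 29 31 30
f 30 31 32
f 30 32 4
f 31 1 2
f 31 2 32
f 32 2 3
f 32 3 4
f 34 33 37
f 34 37 35
f 35 37 38
f 35 38 36
f 37 33 39
f 37 39 38
f 38 39 40
f 38 40 36
f 39 33 41
f 39 41 40
f 40 41 42
f 40 42 36
f 41 33 43
f 41 43 42
f 42 43 44
f 42 44 36
f 43 33 45
f 43 45 44
f 44 45 46
f 44 46 36
f 45 33 47
f 45 47 46
f 46 47 48
f 46 48 36
f 47 33 49
f 47 49 48
f 48 49 50
f 48 50 36
f 49 33 51
f 49 51 50
f 50 51 52
f 50 52 36
f 51 33 53
f 51 53 52
f 52 53 54
f 52 54 36
f 53 33 55
f 53 55 54
f 54 55 56
f 54 56 36
f 55 33 57
f 55 57 56
f 56 57 58
f 56 58 36
f 57 33 59
f 57 59 58
f 58 59 60
f 58 60 36
f 59 33 61
f 59 61 60
f 60 61 62
f 60 62 36
f 61 33 63
f 61 63 62
f 62 63 64
f 62 64 36
f 63 33 34
f 63 34 64
f 64 34 35
f 64 35 36
f 65 102 81
f 102 76 105
f 81 105 70
f 102 105 81
f 65 81 77
f 81 70 82
f 77 82 66
f 81 82 77
f 65 77 86
f 77 66 87
f 86 87 72
f 77 87 86
f 65 86 98
f 86 72 101
f 98 101 75
f 86 101 98
f 65 98 102
f 98 75 106
f 102 106 76
f 98 106 102
f 66 82 93
f 82 70 96
f 93 96 74
f 82 96 93
f 70 105 83
f 105 76 104
f 83 104 69
f 105 104 83
f 76 106 103
f 106 75 99
f 103 99 67
f 106 99 103
f 75 101 100
f 101 72 88
f 100 88 71
f 101 88 100
f 72 87 92
f 87 66 89
f 92 89 73
f 87 89 92
f 68 94 80
f 94 74 95
f 80 95 69
f 94 95 80
f 68 80 78
f 80 69 79
f 78 79 67
f 80 79 78
f 68 78 85
f 78 67 84
f 85 84 71
f 78 84 85
f 68 85 90
f 85 71 91
f 90 91 73
f 85 91 90
f 68 90 94
f 90 73 97
f 94 97 74
f 90 97 94
f 69 95 83
f 95 74 96
f 83 96 70
f 95 96 83
f 67 79 103
f 79 69 104
f 103 104 76
f 79 104 103
f 71 84 100
f 84 67 99
f 100 99 75
f 84 99 100
f 73 91 92
f 91 71 88
f 92 88 72
f 91 88 92
f 74 97 93
f 97 73 89
f 93 89 66
f 97 89 93
f 108 107 110
f 108 110 109
f 110 107 111
f 110 111 109
f 111 107 112
f 111 112 109
f 112 107 113
f 112 113 109
f 113 107 114
f 113 114 109
f 114 107 115
f 114 115 109
f 115 107 116
f 115 116 109
f 116 107 117
f 116 117 109
f 117 107 118
f 117 118 109
f 118 107 119
f 118 119 109
f 119 107 120
f 119 120 109
f 120 107 121
f 120 121 109
f 121 107 122
f 121 122 109
f 122 107 123
f 122 123 109
f 123 107 108
f 123 108 109



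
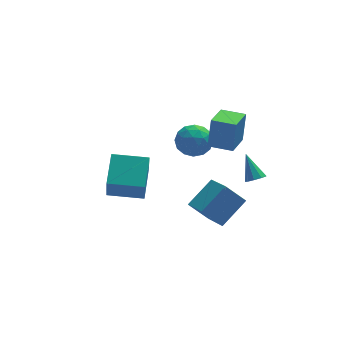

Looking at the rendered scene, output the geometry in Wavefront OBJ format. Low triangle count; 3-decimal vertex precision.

v 2.889 -0.144 -0.087
v 3.155 0.254 1.71
v 1.683 0.607 -0.075
v 1.95 1.004 1.723
v 3.83 1.376 -0.563
v 4.097 1.773 1.235
v 2.625 2.126 -0.55
v 2.891 2.524 1.247
v -4.628 -3.475 0.557
v -4.774 -4.386 2.309
v -4.05 -1.871 1.44
v -4.196 -2.782 3.192
v -2.784 -4.058 0.408
v -2.93 -4.969 2.16
v -2.206 -2.454 1.291
v -2.352 -3.365 3.043
v 0.409 -3.317 -1.989
v 1.883 -2.499 -0.876
v 0.113 -1.466 -2.958
v 1.587 -0.648 -1.845
v 1.433 -3.712 -3.055
v 2.907 -2.894 -1.942
v 1.137 -1.861 -4.024
v 2.611 -1.043 -2.911
v 3.071 -4.082 0.867
v 3.647 -3.958 0.894
v 2.789 -3.038 2.073
v 3.464 -3.708 0.635
v 3.097 -3.633 0.485
v 2.718 -3.768 0.513
v 2.504 -4.05 0.707
v 2.555 -4.347 0.975
v 2.847 -4.519 1.193
v 3.245 -4.488 1.258
v 3.56 -4.266 1.14
v 1.748 3.734 -1.134
v 2.429 2.87 -0.9
v 0.451 2.57 -1.66
v 1.132 1.706 -1.426
v 0.716 2.336 -0.592
v 1.517 3.056 -0.267
v 1.363 2.384 -2.293
v 2.164 3.104 -1.968
v 2.19 2.035 -1.616
v 1.791 2.006 -0.565
v 1.089 3.434 -1.995
v 0.69 3.405 -0.944
v 2.202 3.404 -0.971
v 0.678 2.036 -1.589
v 0.433 2.407 -1.099
v 0.833 1.898 -0.961
v 1.667 3.513 -0.599
v 2.067 3.005 -0.461
v 1.06 2.692 -0.28
v 0.813 2.435 -2.099
v 1.213 1.927 -1.961
v 2.047 3.542 -1.599
v 2.447 3.033 -1.461
v 1.82 2.748 -2.28
v 2.462 2.405 -1.254
v 1.7 1.721 -1.563
v 1.836 2.12 -2.073
v 2.307 2.543 -1.882
v 2.227 2.388 -0.636
v 1.465 1.704 -0.945
v 1.22 2.075 -0.455
v 1.692 2.497 -0.264
v 2.087 1.898 -1.057
v 1.415 3.736 -1.615
v 0.653 3.052 -1.924
v 1.188 2.943 -2.296
v 1.66 3.365 -2.105
v 1.18 3.719 -0.997
v 0.418 3.035 -1.306
v 0.573 2.897 -0.678
v 1.044 3.32 -0.487
v 0.793 3.542 -1.503
f 2 4 1
f 5 2 1
f 1 4 3
f 3 5 1
f 2 8 4
f 6 2 5
f 6 8 2
f 4 8 3
f 7 5 3
f 3 8 7
f 7 6 5
f 8 6 7
f 10 12 9
f 13 10 9
f 9 12 11
f 11 13 9
f 10 16 12
f 14 10 13
f 14 16 10
f 12 16 11
f 15 13 11
f 11 16 15
f 15 14 13
f 16 14 15
f 18 20 17
f 21 18 17
f 17 20 19
f 19 21 17
f 18 24 20
f 22 18 21
f 22 24 18
f 20 24 19
f 23 21 19
f 19 24 23
f 23 22 21
f 24 22 23
f 26 25 28
f 26 28 27
f 28 25 29
f 28 29 27
f 29 25 30
f 29 30 27
f 30 25 31
f 30 31 27
f 31 25 32
f 31 32 27
f 32 25 33
f 32 33 27
f 33 25 34
f 33 34 27
f 34 25 35
f 34 35 27
f 35 25 26
f 35 26 27
f 36 73 52
f 73 47 76
f 52 76 41
f 73 76 52
f 36 52 48
f 52 41 53
f 48 53 37
f 52 53 48
f 36 48 57
f 48 37 58
f 57 58 43
f 48 58 57
f 36 57 69
f 57 43 72
f 69 72 46
f 57 72 69
f 36 69 73
f 69 46 77
f 73 77 47
f 69 77 73
f 37 53 64
f 53 41 67
f 64 67 45
f 53 67 64
f 41 76 54
f 76 47 75
f 54 75 40
f 76 75 54
f 47 77 74
f 77 46 70
f 74 70 38
f 77 70 74
f 46 72 71
f 72 43 59
f 71 59 42
f 72 59 71
f 43 58 63
f 58 37 60
f 63 60 44
f 58 60 63
f 39 65 51
f 65 45 66
f 51 66 40
f 65 66 51
f 39 51 49
f 51 40 50
f 49 50 38
f 51 50 49
f 39 49 56
f 49 38 55
f 56 55 42
f 49 55 56
f 39 56 61
f 56 42 62
f 61 62 44
f 56 62 61
f 39 61 65
f 61 44 68
f 65 68 45
f 61 68 65
f 40 66 54
f 66 45 67
f 54 67 41
f 66 67 54
f 38 50 74
f 50 40 75
f 74 75 47
f 50 75 74
f 42 55 71
f 55 38 70
f 71 70 46
f 55 70 71
f 44 62 63
f 62 42 59
f 63 59 43
f 62 59 63
f 45 68 64
f 68 44 60
f 64 60 37
f 68 60 64

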